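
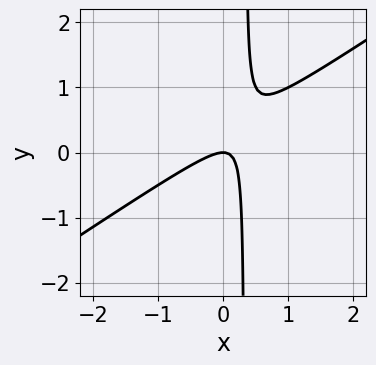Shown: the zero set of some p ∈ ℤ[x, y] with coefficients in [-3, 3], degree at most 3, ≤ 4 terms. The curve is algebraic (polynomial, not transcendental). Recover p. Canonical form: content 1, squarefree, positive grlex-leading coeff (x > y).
1. Degree: the shape is more complex than any degree-1 curve, so deg p = 2.
2. Against the integer gridlines: it meets the y-axis at y = 0 (among the integer gridlines); one x-axis crossing is at x = 0.
3. The integer polynomial consistent with all of this is the stated p.

2*x^2 - 3*x*y + y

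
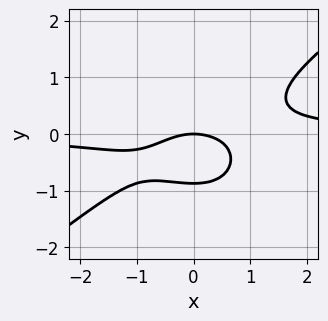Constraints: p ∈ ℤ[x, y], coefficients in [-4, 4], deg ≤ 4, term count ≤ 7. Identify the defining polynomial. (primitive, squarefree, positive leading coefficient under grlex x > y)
2*x^3*y - x^2*y^2 - 3*y^4 - x^2 - 2*y

(a) The degree is 4 — a generic line meets the curve in up to 4 points.
(b) Reading off the gridlines: it meets the x-axis at x = 0 (among the integer gridlines); it crosses the y-axis at the gridline y = 0.
(c) Solving for integer coefficients yields p as stated.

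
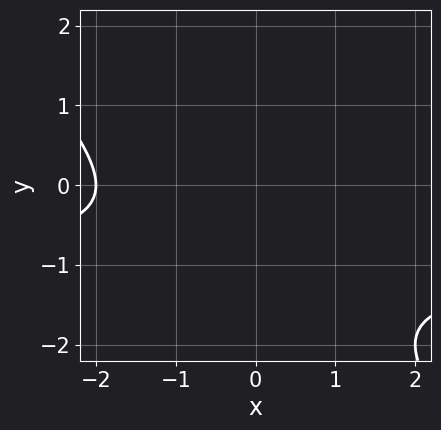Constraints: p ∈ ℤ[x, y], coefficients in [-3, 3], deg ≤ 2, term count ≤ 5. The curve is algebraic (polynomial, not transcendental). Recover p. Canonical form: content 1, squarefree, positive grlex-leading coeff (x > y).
First, degree: no degree-1 curve has this shape, so deg p = 2.
Next, checking where it meets the axes: one x-axis crossing is at x = -2; the curve avoids every integer y-axis point in the box.
Finally, matching integer coefficients to the picture gives p.

x*y + y^2 + x + 2*y + 2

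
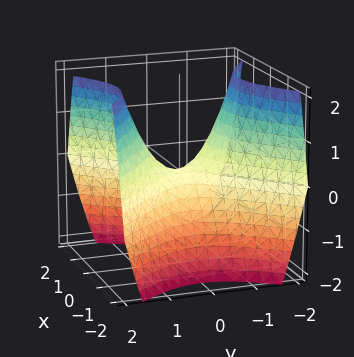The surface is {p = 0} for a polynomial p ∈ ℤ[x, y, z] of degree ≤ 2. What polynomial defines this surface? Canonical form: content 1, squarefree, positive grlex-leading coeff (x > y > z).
The degree is 2 — a saddle surface; a quadric.
Symmetries: mirror symmetry x ↦ −x ⇒ only even powers of x; mirror symmetry y ↦ −y ⇒ only even powers of y.
From the visible intercepts: it meets the x-axis at x = 0 (among the integer gridlines); it meets the z-axis at z = 0 (among the integer gridlines); it meets the y-axis at y = 0 (among the integer gridlines).
Putting this together gives p.

x^2 - y^2 + z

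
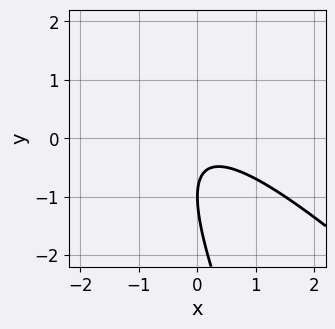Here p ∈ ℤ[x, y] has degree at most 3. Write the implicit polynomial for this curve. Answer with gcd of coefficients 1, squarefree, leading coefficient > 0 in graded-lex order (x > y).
Degree: no degree-1 curve has this shape, so deg p = 2.
From the axis intercepts and sections: it meets the y-axis at y = -1 (among the integer gridlines); no x-intercept at any integer in the box.
Together with the visible shape, these determine p as stated.

2*x^2 + 3*x*y + y^2 + 2*y + 1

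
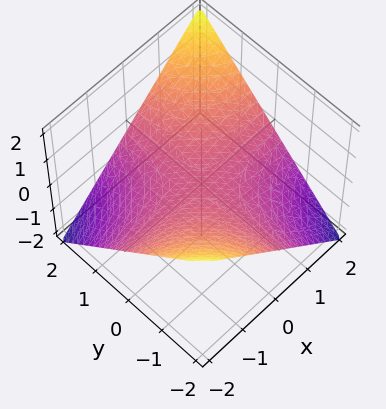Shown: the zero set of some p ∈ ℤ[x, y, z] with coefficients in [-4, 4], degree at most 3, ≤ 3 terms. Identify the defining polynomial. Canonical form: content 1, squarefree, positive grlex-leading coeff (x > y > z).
x*y - 2*z

1. The degree is 2 — a hyperbolic paraboloid; a quadric.
2. Against the integer gridlines: every point of the y-axis in the box is on the surface; every point of the x-axis in the box is on the surface.
3. Together with the visible shape, these determine p as stated.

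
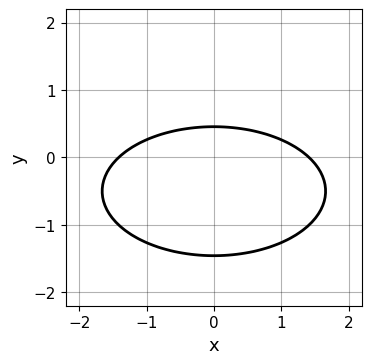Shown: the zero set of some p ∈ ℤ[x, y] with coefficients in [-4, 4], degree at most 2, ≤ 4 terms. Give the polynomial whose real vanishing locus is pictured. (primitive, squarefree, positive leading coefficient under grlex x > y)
1. Degree: the shape is more complex than any degree-1 curve, so deg p = 2.
2. Symmetries: the x ↦ −x reflection is a symmetry, so x appears only in even powers.
3. Putting this together gives p.

x^2 + 3*y^2 + 3*y - 2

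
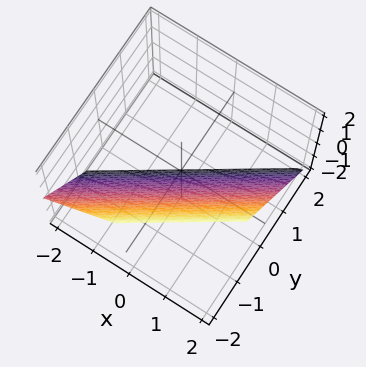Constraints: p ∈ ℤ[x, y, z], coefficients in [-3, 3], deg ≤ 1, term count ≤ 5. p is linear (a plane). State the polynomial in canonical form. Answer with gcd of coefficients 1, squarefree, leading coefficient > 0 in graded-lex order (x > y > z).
2*x - 3*y - 2*z - 2

(a) The degree is 1 — the surface is flat (a plane).
(b) Reading off the gridlines: it meets the z-axis at z = -1 (among the integer gridlines); it meets the x-axis at x = 1 (among the integer gridlines).
(c) Assembling these constraints gives the stated polynomial.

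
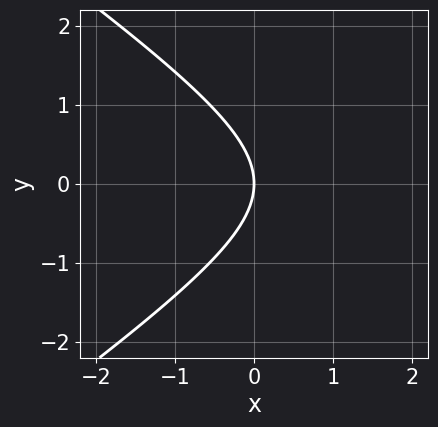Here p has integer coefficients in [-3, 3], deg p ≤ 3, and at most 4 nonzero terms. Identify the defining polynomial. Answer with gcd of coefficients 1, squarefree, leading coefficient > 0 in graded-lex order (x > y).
1. Degree: the shape is more complex than any degree-1 curve, so deg p = 2.
2. Symmetries: the y ↦ −y reflection is a symmetry, so y appears only in even powers.
3. Observable constraints: one x-axis crossing is at x = 0; it meets the y-axis at y = 0 (among the integer gridlines).
4. These observations pin down the coefficients.

x^2 - 2*y^2 - 3*x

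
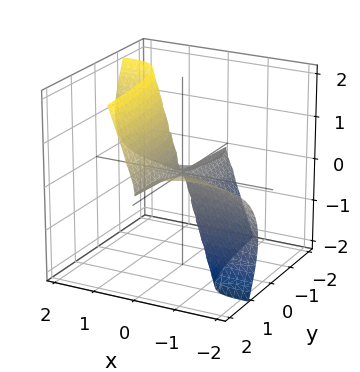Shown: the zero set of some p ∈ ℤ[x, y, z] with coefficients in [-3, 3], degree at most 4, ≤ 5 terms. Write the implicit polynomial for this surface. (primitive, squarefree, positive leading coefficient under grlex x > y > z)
x^3 + 2*x^2*y - 2*x^2*z + 3*x*z^2 - z^3

Degree: the shape is more complex than any degree-2 surface, so deg p = 3.
Observable constraints: one z-axis crossing is at z = 0; it meets the x-axis at x = 0 (among the integer gridlines).
Solving for integer coefficients yields p as stated. Check: (0, 1, 0) on the y-axis lies on the surface, and p(0, 1, 0) = 0. ✓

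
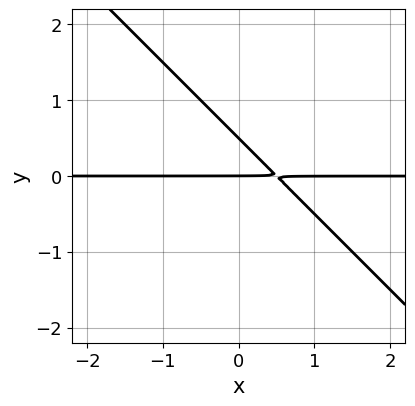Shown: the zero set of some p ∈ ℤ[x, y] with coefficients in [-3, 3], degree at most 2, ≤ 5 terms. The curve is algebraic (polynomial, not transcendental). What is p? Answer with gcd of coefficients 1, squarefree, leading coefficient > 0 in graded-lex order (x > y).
1. deg p = 2. The shape is more complex than any degree-1 curve.
2. Reading off the gridlines: one y-axis crossing is at y = 0; the visible x-axis segment lies entirely on the curve.
3. Putting this together gives p.

2*x*y + 2*y^2 - y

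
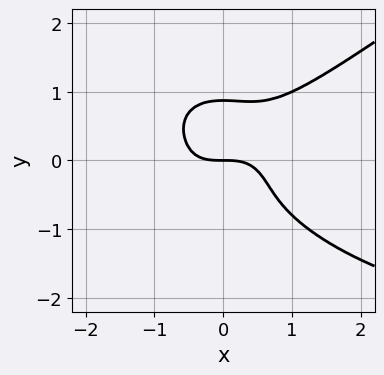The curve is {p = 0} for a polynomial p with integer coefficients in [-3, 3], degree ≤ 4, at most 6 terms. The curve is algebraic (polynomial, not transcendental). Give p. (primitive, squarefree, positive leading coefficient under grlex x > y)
1. Degree: a generic line meets the curve in up to 4 points, so deg p = 4.
2. Reading off the gridlines: it crosses the y-axis at the gridline y = 0; it crosses the x-axis at the gridline x = 0.
3. Assembling these constraints gives the stated polynomial.

x^3*y - 3*y^4 + 2*x^3 - 2*x^2*y + 2*y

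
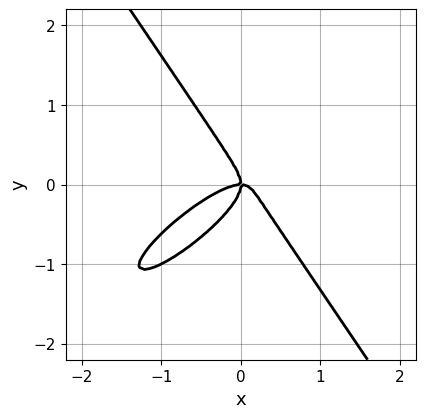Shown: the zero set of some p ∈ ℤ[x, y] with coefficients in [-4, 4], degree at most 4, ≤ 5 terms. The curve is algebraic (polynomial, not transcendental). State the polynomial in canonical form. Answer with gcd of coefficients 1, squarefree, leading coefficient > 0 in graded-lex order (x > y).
2*x^3 - 3*x^2*y + 2*y^3 + x*y

1. The degree is 3 — a generic line meets the curve in up to 3 points.
2. Reading off the gridlines: it crosses the x-axis at the gridline x = 0; one y-axis crossing is at y = 0.
3. These observations pin down the coefficients.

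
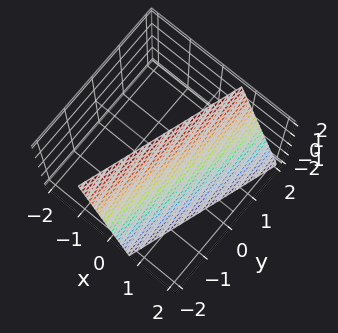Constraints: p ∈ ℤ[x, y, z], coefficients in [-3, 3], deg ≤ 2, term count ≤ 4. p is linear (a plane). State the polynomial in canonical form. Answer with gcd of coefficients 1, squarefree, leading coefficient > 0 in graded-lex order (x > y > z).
3*x - y + z - 2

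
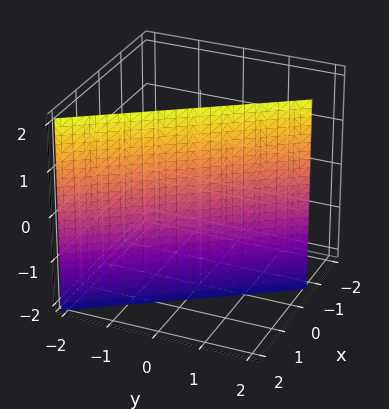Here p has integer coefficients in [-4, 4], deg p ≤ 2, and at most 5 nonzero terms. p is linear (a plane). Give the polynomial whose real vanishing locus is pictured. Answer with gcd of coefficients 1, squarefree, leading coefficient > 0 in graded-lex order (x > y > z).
3*x + 2*y - 2

Degree: every cross-section is a straight line — this is a plane, so deg p = 1.
Observable constraints: it crosses the y-axis at the gridline y = 1; the surface avoids every integer z-axis point in the box.
Putting this together gives p.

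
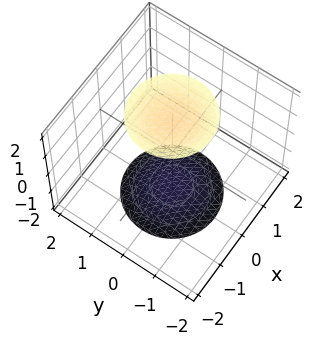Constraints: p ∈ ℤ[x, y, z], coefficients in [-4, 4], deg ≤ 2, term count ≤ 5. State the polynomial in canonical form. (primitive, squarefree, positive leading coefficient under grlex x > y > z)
(a) The picture has 2 separate pieces. Treating them together as one polynomial.
(b) The degree is 2 — no degree-1 surface has this shape.
(c) Symmetries: rotational symmetry about the z-axis ⇒ p depends on x, y only through x² + y².
(d) From the axis intercepts and sections: no x-intercept at any integer in the box; a circular section at z = -2 has radius exactly 1; no y-intercept at any integer in the box.
(e) Assembling these constraints gives the stated polynomial.

x^2 + y^2 - z^2 + 3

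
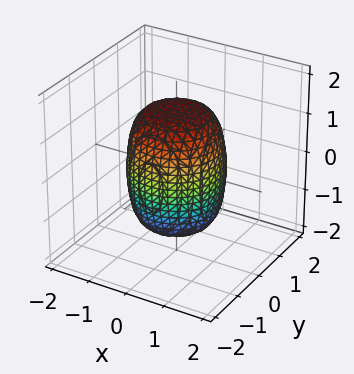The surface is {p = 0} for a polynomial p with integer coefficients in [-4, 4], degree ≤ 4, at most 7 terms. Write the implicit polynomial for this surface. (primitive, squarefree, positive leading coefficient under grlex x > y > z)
2*x^4 + 4*x^2*y^2 + 2*y^4 - x^2 - y^2 + z^2 - 2

First, degree: a generic line meets the surface in up to 4 points, so deg p = 4.
Then, symmetries: the z-axis is an axis of rotation, so x and y enter only as x² + y².
Next, against the integer gridlines: a circular section at z = 0 has radius between 1 and 2.
Finally, assembling these constraints gives the stated polynomial.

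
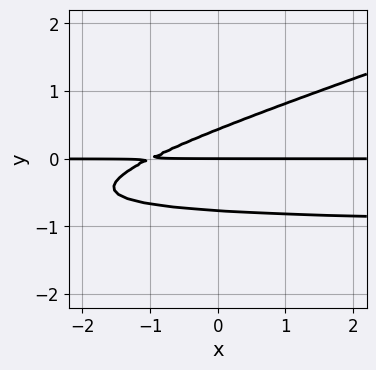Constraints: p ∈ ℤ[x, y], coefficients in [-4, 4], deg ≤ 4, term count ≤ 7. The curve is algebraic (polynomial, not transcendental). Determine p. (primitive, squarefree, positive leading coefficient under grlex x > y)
x*y^2 - 3*y^3 + x*y - y^2 + y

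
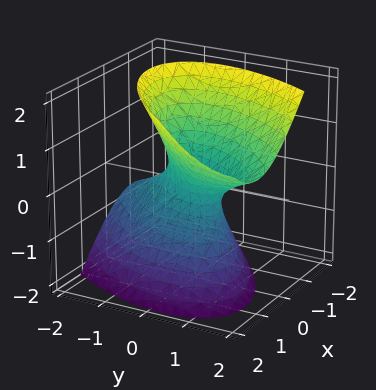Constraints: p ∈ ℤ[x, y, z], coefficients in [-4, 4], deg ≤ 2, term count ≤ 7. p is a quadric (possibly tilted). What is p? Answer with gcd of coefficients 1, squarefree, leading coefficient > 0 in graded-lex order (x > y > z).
3*x^2 - 3*x*y + 2*y^2 - 2*y*z - 2*z^2 - 1

1. deg p = 2.
2. Observable constraints: no z-intercept at any integer in the box.
3. These observations pin down the coefficients.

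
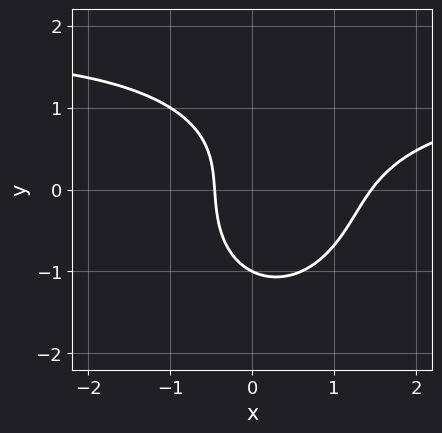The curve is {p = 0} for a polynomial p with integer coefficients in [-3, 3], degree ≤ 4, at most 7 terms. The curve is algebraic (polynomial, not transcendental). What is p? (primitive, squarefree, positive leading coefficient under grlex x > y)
2*x^2*y + 2*y^3 - 3*x^2 + 3*x + 2

1. The degree is 3 — no degree-2 curve has this shape.
2. Reading off the gridlines: it crosses the y-axis at the gridline y = -1.
3. Solving for integer coefficients yields p as stated.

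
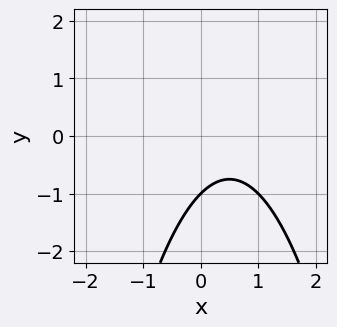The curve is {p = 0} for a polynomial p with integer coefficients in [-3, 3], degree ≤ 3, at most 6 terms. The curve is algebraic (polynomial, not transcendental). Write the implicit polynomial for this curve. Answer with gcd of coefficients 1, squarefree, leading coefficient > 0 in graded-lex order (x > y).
(a) Degree: the shape is more complex than any degree-1 curve, so deg p = 2.
(b) Observable constraints: the curve avoids every integer x-axis point in the box; it meets the y-axis at y = -1 (among the integer gridlines).
(c) Matching integer coefficients to the picture gives p.

x^2 - x + y + 1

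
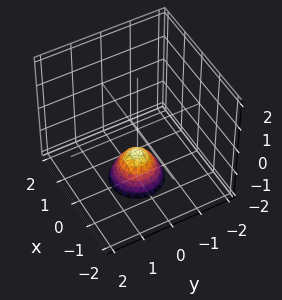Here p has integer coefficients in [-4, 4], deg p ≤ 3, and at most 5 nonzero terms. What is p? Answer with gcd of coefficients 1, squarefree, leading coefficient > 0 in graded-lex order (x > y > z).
3*x^2 + 3*y^2 + 2*z + 2

(a) Degree: the shape is more complex than any degree-1 surface, so deg p = 2.
(b) Symmetries: rotational symmetry about the z-axis ⇒ p depends on x, y only through x² + y².
(c) Observable constraints: it meets the z-axis at z = -1 (among the integer gridlines); it misses every integer gridline on the x-axis; a circular section at z = -2 has radius between 0 and 1; the surface avoids every integer y-axis point in the box.
(d) Fitting integer coefficients to these (and the overall shape) gives p.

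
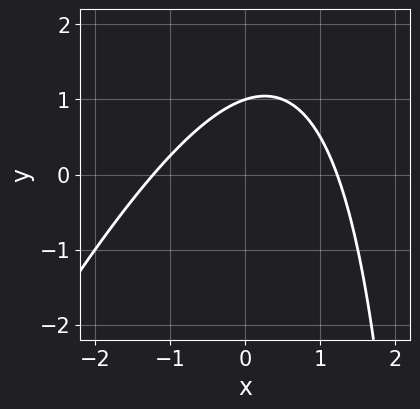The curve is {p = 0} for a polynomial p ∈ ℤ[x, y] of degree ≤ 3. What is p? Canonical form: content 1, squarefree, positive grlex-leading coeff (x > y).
deg p = 2. A generic line meets the curve in up to 2 points.
From the axis intercepts and sections: it meets the y-axis at y = 1 (among the integer gridlines).
Assembling these constraints gives the stated polynomial.

2*x^2 - x*y + 3*y - 3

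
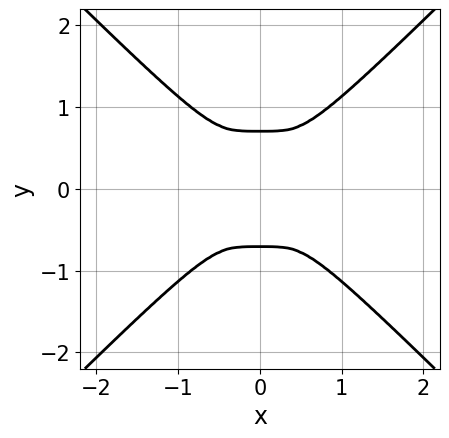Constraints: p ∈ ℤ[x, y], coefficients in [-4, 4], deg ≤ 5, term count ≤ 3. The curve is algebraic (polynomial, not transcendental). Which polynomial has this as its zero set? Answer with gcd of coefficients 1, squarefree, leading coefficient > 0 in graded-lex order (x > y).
Degree: a generic line meets the curve in up to 4 points, so deg p = 4.
Symmetries: it's symmetric under y → −y, forcing even powers of y; it's symmetric under x → −x, forcing even powers of x.
Together with the visible shape, these determine p as stated.

2*x^4 - 2*y^4 + y^2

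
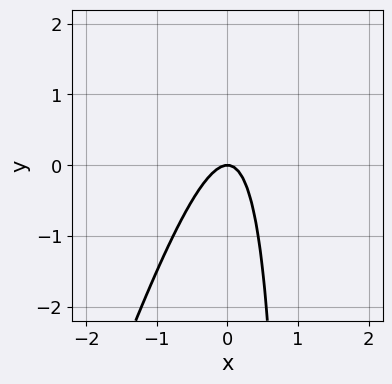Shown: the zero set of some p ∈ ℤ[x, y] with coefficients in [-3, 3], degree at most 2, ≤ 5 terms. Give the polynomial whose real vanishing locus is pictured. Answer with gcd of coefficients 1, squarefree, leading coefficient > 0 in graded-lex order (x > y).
(a) The degree is 2 — the shape is more complex than any degree-1 curve.
(b) Against the integer gridlines: it crosses the y-axis at the gridline y = 0; it crosses the x-axis at the gridline x = 0.
(c) Putting this together gives p.

3*x^2 - x*y + y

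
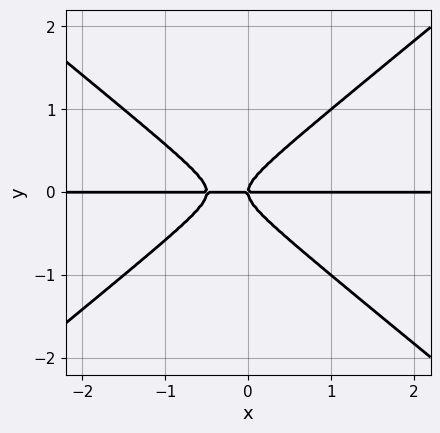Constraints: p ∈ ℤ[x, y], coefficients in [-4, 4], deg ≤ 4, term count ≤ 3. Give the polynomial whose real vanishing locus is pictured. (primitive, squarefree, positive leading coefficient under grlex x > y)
2*x^2*y - 3*y^3 + x*y

(a) Degree: a generic line meets the curve in up to 3 points, so deg p = 3.
(b) Checking where it meets the axes: every point of the x-axis in the box is on the curve; it crosses the y-axis at the gridline y = 0.
(c) Fitting integer coefficients to these (and the overall shape) gives p.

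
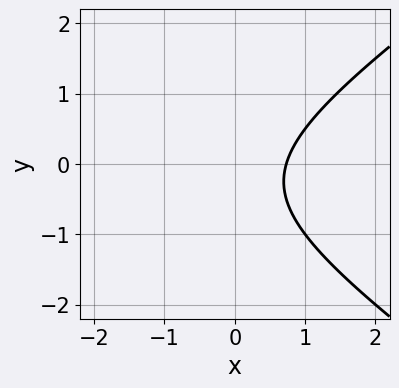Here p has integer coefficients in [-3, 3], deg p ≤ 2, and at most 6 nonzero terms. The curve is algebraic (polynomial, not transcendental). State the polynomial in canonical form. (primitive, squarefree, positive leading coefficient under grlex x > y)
(a) Degree: a generic line meets the curve in up to 2 points, so deg p = 2.
(b) Observable constraints: no y-intercept at any integer in the box.
(c) Assembling these constraints gives the stated polynomial.

x^2 - 2*y^2 + 2*x - y - 2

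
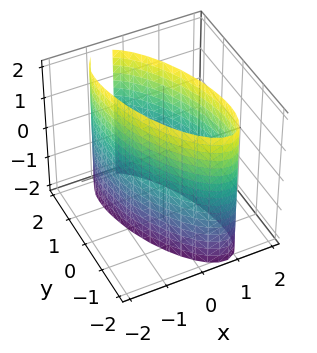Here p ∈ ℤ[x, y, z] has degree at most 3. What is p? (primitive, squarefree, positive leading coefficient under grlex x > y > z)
(a) The degree is 2 — the shape is more complex than any degree-1 surface.
(b) From the visible intercepts: among the integer gridlines, it crosses the x-axis at x ∈ {-1, 1}; no z-intercept at any integer in the box.
(c) Matching integer coefficients to the picture gives p.

3*x^2 + 2*x*y + y^2 - 3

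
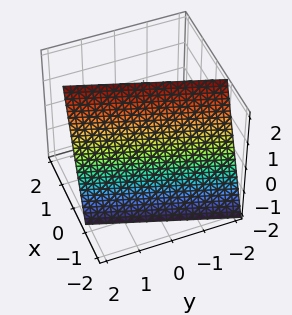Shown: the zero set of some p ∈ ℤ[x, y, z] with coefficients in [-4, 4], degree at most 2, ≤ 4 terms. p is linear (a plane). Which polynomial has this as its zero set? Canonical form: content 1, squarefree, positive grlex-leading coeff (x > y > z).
3*x - y - z + 2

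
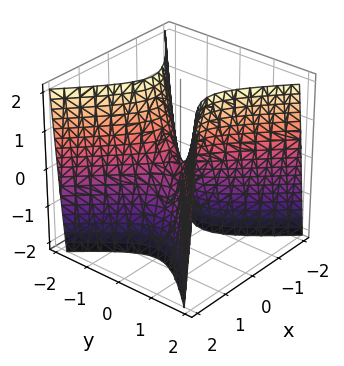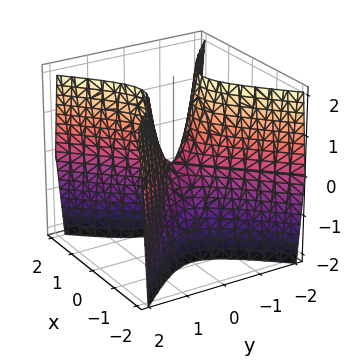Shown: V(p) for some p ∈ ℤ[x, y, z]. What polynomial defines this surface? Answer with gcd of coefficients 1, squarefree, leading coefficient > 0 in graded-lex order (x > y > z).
3*x^2 - 3*y^2 + z

The degree is 2 — a saddle surface; a quadric.
Symmetries: the x ↦ −x reflection is a symmetry, so x appears only in even powers; it's symmetric under y → −y, forcing even powers of y.
Against the integer gridlines: it crosses the z-axis at the gridline z = 0; one x-axis crossing is at x = 0.
Together with the visible shape, these determine p as stated.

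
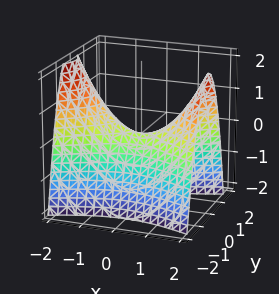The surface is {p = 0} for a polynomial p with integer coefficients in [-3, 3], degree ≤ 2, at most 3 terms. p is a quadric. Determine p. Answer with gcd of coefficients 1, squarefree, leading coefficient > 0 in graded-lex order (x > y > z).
x^2 - 3*y^2 - 2*z

First, degree: a saddle surface; a quadric, so deg p = 2.
Next, symmetries: it's symmetric under y → −y, forcing even powers of y; mirror symmetry x ↦ −x ⇒ only even powers of x.
Then, reading off the gridlines: it meets the x-axis at x = 0 (among the integer gridlines); it crosses the z-axis at the gridline z = 0; one y-axis crossing is at y = 0.
Finally, these observations pin down the coefficients.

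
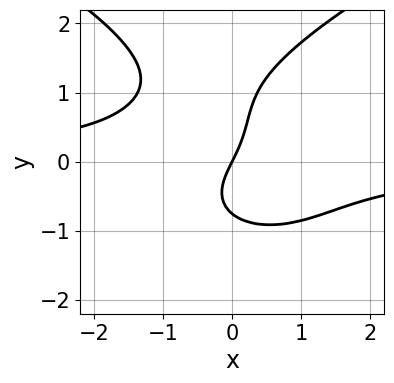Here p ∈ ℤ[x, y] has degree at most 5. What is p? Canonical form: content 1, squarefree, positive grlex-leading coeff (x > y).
(a) deg p = 4. The shape is more complex than any degree-3 curve.
(b) Reading off the gridlines: it crosses the y-axis at the gridline y = 0; it crosses the x-axis at the gridline x = 0.
(c) The integer polynomial consistent with all of this is the stated p.

y^4 - 2*x^2*y - y^3 - 2*x + y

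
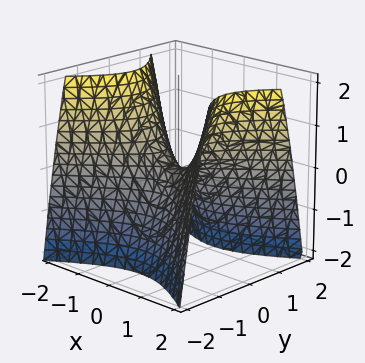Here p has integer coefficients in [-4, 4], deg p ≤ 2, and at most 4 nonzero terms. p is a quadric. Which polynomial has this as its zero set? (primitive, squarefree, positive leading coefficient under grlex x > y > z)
(a) Degree: a hyperbolic paraboloid; a quadric, so deg p = 2.
(b) Symmetries: the x ↦ −x reflection is a symmetry, so x appears only in even powers; mirror symmetry y ↦ −y ⇒ only even powers of y.
(c) Observable constraints: it crosses the z-axis at the gridline z = 0; one x-axis crossing is at x = 0; it crosses the y-axis at the gridline y = 0.
(d) Solving for integer coefficients yields p as stated.

2*x^2 - 3*y^2 - 2*z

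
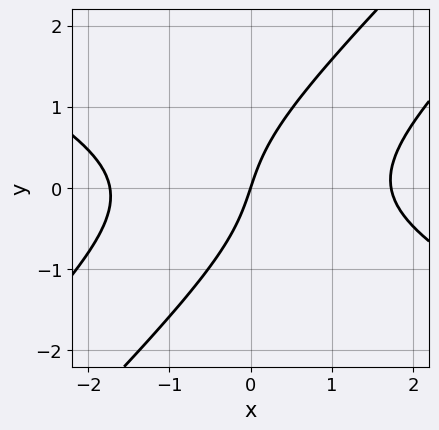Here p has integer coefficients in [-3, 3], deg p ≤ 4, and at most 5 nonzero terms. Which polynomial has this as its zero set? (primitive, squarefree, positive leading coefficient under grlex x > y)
x^3 - 3*x*y^2 + 2*y^3 - 3*x + y

First, degree: the shape is more complex than any degree-2 curve, so deg p = 3.
Then, from the axis intercepts and sections: one x-axis crossing is at x = 0; it crosses the y-axis at the gridline y = 0.
Finally, matching integer coefficients to the picture gives p.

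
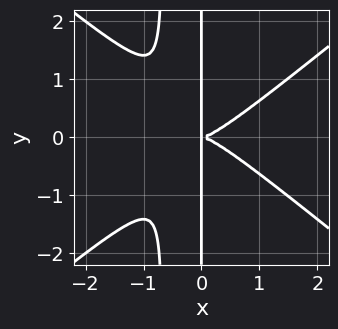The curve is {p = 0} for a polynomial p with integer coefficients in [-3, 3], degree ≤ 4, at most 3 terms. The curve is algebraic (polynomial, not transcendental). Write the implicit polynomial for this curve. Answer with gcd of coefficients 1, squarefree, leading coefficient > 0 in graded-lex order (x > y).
2*x^4 - 3*x^2*y^2 - 2*x*y^2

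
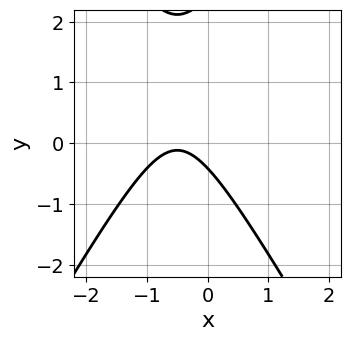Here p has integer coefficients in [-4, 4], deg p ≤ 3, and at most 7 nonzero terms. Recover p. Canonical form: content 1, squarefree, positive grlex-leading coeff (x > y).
First, the degree is 2 — the shape is more complex than any degree-1 curve.
Then, from the visible intercepts: it misses every integer gridline on the x-axis.
Finally, these observations pin down the coefficients.

3*x^2 - y^2 + 3*x + 2*y + 1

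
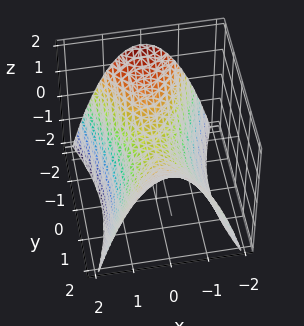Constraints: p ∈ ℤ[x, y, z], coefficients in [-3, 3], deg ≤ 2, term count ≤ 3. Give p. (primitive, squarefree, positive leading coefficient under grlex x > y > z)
3*x^2 - y^2 + 3*z

(a) Degree: a saddle surface; a quadric, so deg p = 2.
(b) Symmetries: mirror symmetry x ↦ −x ⇒ only even powers of x; it's symmetric under y → −y, forcing even powers of y.
(c) Against the integer gridlines: it meets the x-axis at x = 0 (among the integer gridlines); one z-axis crossing is at z = 0; one y-axis crossing is at y = 0.
(d) Matching integer coefficients to the picture gives p.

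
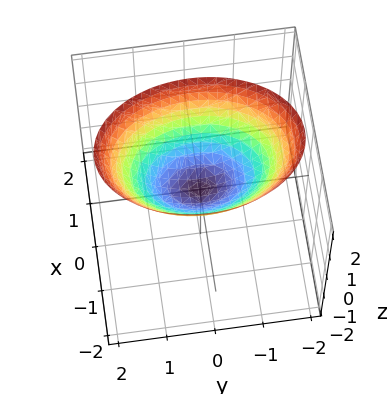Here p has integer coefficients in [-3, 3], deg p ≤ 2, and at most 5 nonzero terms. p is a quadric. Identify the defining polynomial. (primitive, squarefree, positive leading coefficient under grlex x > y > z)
(a) The degree is 2 — a single bowl opening along one axis; a quadric.
(b) Symmetries: mirror symmetry x ↦ −x ⇒ only even powers of x; mirror symmetry y ↦ −y ⇒ only even powers of y.
(c) Reading off the gridlines: it meets the x-axis at x = 0 (among the integer gridlines); one y-axis crossing is at y = 0; it crosses the z-axis at the gridline z = 0.
(d) Matching integer coefficients to the picture gives p.

2*x^2 + y^2 - 2*z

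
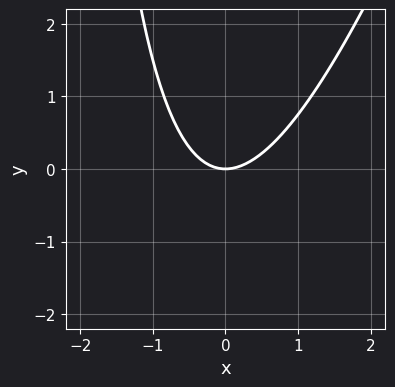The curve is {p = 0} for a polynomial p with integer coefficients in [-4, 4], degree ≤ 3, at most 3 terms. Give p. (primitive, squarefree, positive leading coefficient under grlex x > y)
First, degree: no degree-1 curve has this shape, so deg p = 2.
Next, observable constraints: it meets the x-axis at x = 0 (among the integer gridlines); it crosses the y-axis at the gridline y = 0.
Finally, solving for integer coefficients yields p as stated.

3*x^2 - x*y - 3*y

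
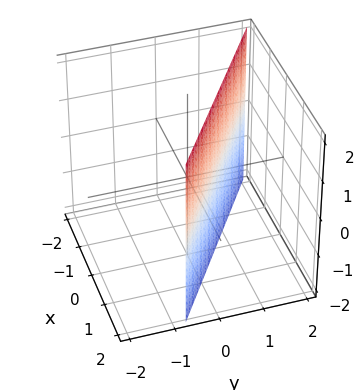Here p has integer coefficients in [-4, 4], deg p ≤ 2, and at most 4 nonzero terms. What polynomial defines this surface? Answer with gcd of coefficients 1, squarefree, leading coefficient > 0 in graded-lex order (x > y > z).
2*x + 3*y - 2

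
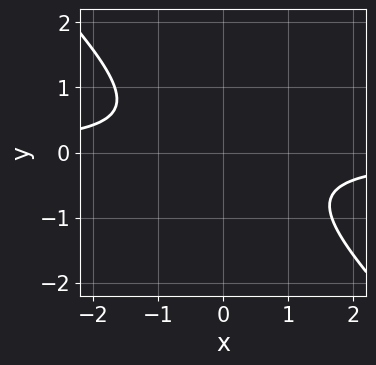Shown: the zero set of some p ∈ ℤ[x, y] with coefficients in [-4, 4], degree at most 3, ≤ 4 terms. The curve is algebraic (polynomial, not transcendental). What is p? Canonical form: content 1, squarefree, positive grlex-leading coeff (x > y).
3*x*y + 3*y^2 + 2

(a) The degree is 2 — a generic line meets the curve in up to 2 points.
(b) Against the integer gridlines: the curve avoids every integer y-axis point in the box; the curve avoids every integer x-axis point in the box.
(c) Matching integer coefficients to the picture gives p.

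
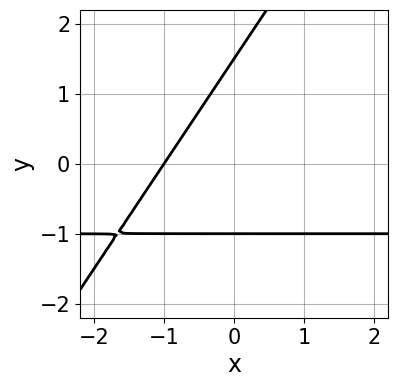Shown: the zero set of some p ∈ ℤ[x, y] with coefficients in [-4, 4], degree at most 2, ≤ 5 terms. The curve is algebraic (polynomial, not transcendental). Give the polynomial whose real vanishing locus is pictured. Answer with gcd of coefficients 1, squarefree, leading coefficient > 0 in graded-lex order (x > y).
First, the degree is 2 — no degree-1 curve has this shape.
Then, observable constraints: one y-axis crossing is at y = -1; it crosses the x-axis at the gridline x = -1.
Finally, fitting integer coefficients to these (and the overall shape) gives p.

3*x*y - 2*y^2 + 3*x + y + 3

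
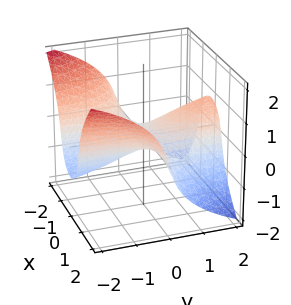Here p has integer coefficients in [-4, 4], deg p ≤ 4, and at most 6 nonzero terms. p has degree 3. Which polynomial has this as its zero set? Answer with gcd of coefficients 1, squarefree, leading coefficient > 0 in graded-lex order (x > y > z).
3*x^2*y + 2*z^3 - 2*y + 3*z

First, the degree is 3 — the shape is more complex than any degree-2 surface.
Then, from the axis intercepts and sections: it meets the z-axis at z = 0 (among the integer gridlines); every point of the x-axis in the box is on the surface; it meets the y-axis at y = 0 (among the integer gridlines).
Finally, the integer polynomial consistent with all of this is the stated p.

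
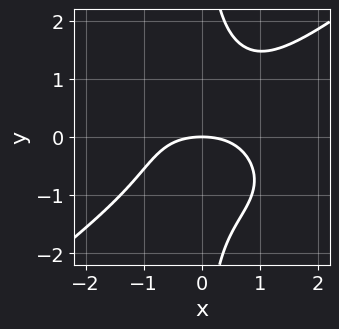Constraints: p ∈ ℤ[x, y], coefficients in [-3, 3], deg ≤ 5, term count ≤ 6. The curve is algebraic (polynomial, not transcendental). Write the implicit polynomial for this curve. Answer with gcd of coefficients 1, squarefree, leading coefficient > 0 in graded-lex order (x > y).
(a) The degree is 4 — a generic line meets the curve in up to 4 points.
(b) Observable constraints: it crosses the x-axis at the gridline x = 0; it crosses the y-axis at the gridline y = 0.
(c) Putting this together gives p.

x^4 - 2*x*y^3 + x^2 + 3*y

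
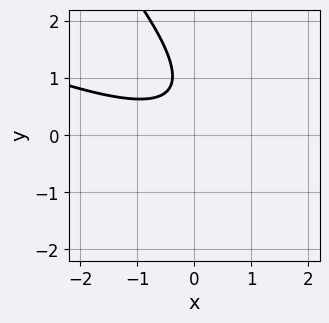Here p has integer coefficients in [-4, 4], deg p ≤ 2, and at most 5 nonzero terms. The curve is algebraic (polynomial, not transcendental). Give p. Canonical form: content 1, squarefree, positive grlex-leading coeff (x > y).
1. Degree: no degree-1 curve has this shape, so deg p = 2.
2. Checking where it meets the axes: it misses every integer gridline on the y-axis; it misses every integer gridline on the x-axis.
3. Together with the visible shape, these determine p as stated.

x^2 + 3*x*y + 2*y^2 - 3*y + 2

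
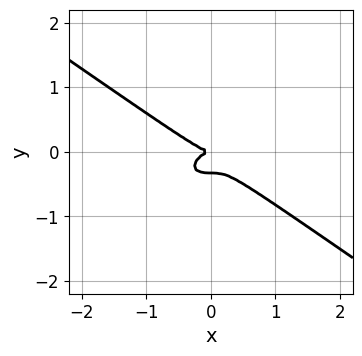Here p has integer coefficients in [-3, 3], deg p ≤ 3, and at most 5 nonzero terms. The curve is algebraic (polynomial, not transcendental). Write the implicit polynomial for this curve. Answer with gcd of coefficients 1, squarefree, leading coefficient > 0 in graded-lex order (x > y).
First, degree: no degree-2 curve has this shape, so deg p = 3.
Next, from the axis intercepts and sections: it crosses the x-axis at the gridline x = 0; one y-axis crossing is at y = 0.
Finally, assembling these constraints gives the stated polynomial.

x^3 + 3*y^3 + y^2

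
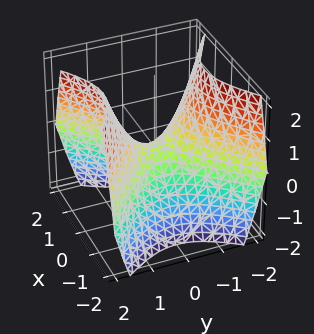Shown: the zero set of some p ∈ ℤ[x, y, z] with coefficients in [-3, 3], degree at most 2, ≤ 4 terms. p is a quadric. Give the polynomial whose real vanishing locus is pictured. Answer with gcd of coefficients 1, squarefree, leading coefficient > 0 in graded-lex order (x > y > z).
deg p = 2. A saddle surface; a quadric.
Symmetries: mirror symmetry y ↦ −y ⇒ only even powers of y; the x ↦ −x reflection is a symmetry, so x appears only in even powers.
Checking where it meets the axes: one x-axis crossing is at x = 0; one z-axis crossing is at z = 0; it crosses the y-axis at the gridline y = 0.
Together with the visible shape, these determine p as stated.

x^2 - y^2 + z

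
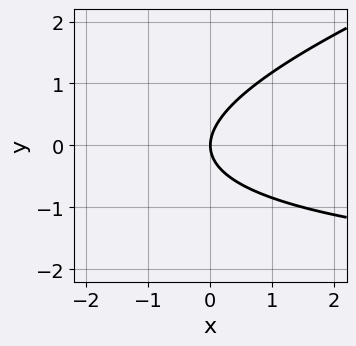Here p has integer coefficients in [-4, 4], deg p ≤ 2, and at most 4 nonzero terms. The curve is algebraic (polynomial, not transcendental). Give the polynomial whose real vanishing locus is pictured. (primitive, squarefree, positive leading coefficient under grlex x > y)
x*y - 3*y^2 + 3*x

First, deg p = 2. The shape is more complex than any degree-1 curve.
Then, reading off the gridlines: it crosses the y-axis at the gridline y = 0; it crosses the x-axis at the gridline x = 0.
Finally, these observations pin down the coefficients.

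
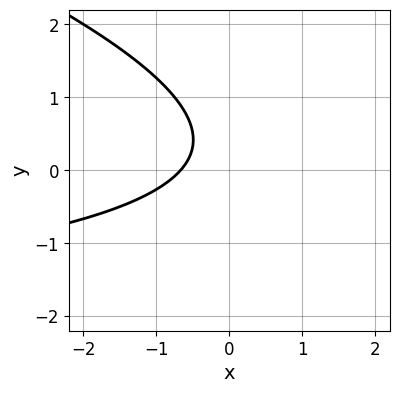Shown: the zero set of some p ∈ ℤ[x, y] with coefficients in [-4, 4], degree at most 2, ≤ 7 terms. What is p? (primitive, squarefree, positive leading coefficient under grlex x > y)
x*y + 3*y^2 + 3*x - 2*y + 2

1. deg p = 2. No degree-1 curve has this shape.
2. Against the integer gridlines: it misses every integer gridline on the y-axis.
3. Assembling these constraints gives the stated polynomial.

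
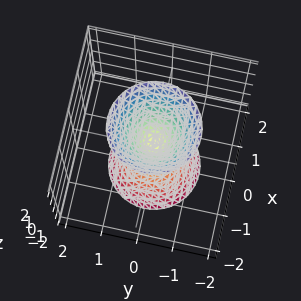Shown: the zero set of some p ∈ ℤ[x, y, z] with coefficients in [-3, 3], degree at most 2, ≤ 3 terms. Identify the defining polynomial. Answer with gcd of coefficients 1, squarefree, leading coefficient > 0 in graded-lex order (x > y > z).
I count 2 distinct pieces.
The degree is 2 — two nappes meeting at a single point; a quadric.
Symmetries: every cross-section ⟂ z is a circle, so x, y appear only via x² + y²; the z ↦ −z reflection is a symmetry, so z appears only in even powers.
From the visible intercepts: it crosses the y-axis at the gridline y = 0; a circular section at z = -2 has radius between 1 and 2; it meets the z-axis at z = 0 (among the integer gridlines).
Together with the visible shape, these determine p as stated.

3*x^2 + 3*y^2 - z^2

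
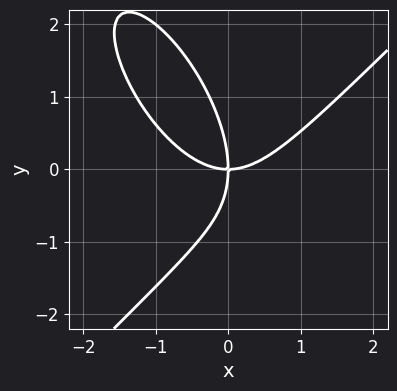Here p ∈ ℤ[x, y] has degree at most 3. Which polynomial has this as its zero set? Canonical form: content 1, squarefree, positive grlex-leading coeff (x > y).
2*x^3 - x*y^2 - y^3 - 3*x*y

First, degree: no degree-2 curve has this shape, so deg p = 3.
Then, observable constraints: it crosses the y-axis at the gridline y = 0; one x-axis crossing is at x = 0.
Finally, the integer polynomial consistent with all of this is the stated p.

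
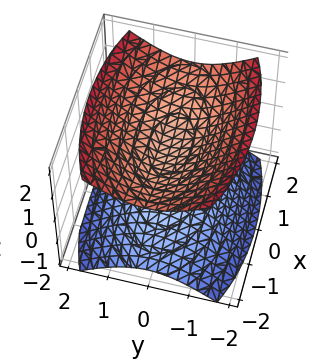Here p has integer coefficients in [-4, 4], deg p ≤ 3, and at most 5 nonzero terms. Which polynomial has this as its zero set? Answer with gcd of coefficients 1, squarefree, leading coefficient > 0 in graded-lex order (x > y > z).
x^2 + 3*y^2 - 3*z^2 + 1

(a) There are 2 components.
(b) The degree is 2 — two sheets facing apart; a quadric.
(c) Symmetries: mirror symmetry z ↦ −z ⇒ only even powers of z; it's symmetric under x → −x, forcing even powers of x; mirror symmetry y ↦ −y ⇒ only even powers of y.
(d) Reading off the gridlines: no x-intercept at any integer in the box; it misses every integer gridline on the y-axis.
(e) Together with the visible shape, these determine p as stated.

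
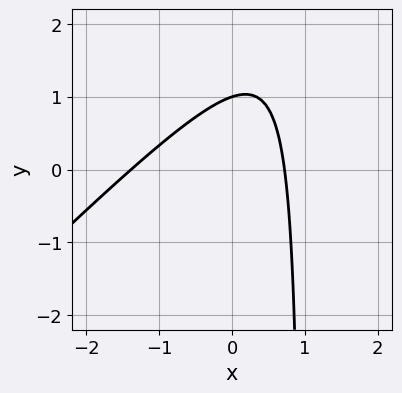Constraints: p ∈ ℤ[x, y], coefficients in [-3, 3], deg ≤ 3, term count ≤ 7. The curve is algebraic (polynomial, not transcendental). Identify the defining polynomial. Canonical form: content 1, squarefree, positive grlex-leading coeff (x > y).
1. Degree: a generic line meets the curve in up to 2 points, so deg p = 2.
2. Reading off the gridlines: it crosses the y-axis at the gridline y = 1.
3. Solving for integer coefficients yields p as stated.

3*x^2 - 3*x*y + 2*x + 3*y - 3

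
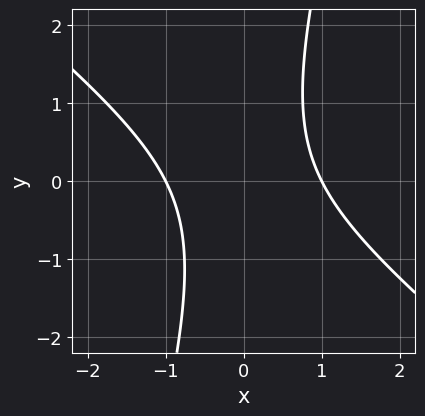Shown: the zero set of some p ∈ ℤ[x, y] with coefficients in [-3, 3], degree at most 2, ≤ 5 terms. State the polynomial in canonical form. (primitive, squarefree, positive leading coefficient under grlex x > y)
3*x^2 + 3*x*y - y^2 - 3

1. deg p = 2. A generic line meets the curve in up to 2 points.
2. From the visible intercepts: no y-intercept at any integer in the box; among the integer gridlines, it crosses the x-axis at x ∈ {-1, 1}.
3. Together with the visible shape, these determine p as stated.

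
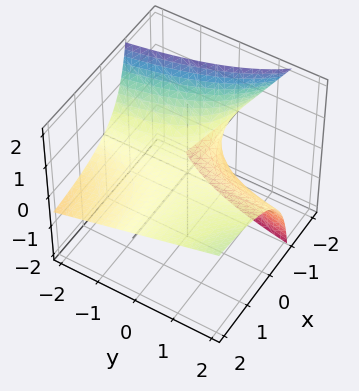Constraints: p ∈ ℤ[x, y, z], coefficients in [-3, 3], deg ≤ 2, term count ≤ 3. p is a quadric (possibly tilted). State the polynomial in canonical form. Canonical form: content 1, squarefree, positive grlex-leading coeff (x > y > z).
x*y - 2*x*z - 3*z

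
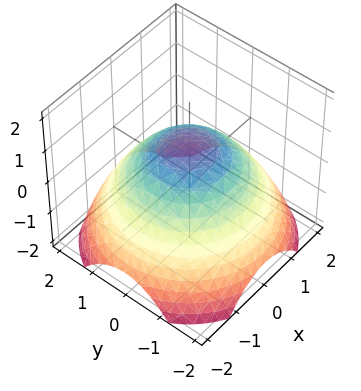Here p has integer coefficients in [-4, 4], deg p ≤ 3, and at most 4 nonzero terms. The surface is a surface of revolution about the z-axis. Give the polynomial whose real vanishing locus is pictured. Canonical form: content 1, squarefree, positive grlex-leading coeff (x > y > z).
First, deg p = 2.
Next, symmetries: every cross-section ⟂ z is a circle, so x, y appear only via x² + y².
Next, reading off the gridlines: a circular section at z = 0 has radius between 1 and 2; it crosses the z-axis at the gridline z = 1.
Finally, these observations pin down the coefficients.

x^2 + y^2 + 2*z - 2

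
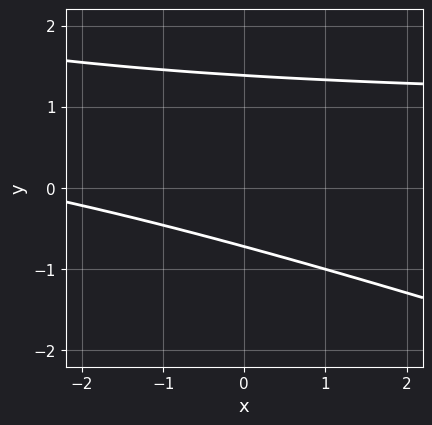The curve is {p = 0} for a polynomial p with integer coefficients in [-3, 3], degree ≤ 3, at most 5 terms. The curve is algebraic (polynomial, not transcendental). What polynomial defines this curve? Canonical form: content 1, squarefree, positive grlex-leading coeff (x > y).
x*y + 3*y^2 - x - 2*y - 3

Degree: a generic line meets the curve in up to 2 points, so deg p = 2.
Checking where it meets the axes: the curve avoids every integer x-axis point in the box.
Fitting integer coefficients to these (and the overall shape) gives p.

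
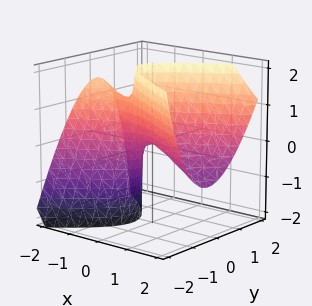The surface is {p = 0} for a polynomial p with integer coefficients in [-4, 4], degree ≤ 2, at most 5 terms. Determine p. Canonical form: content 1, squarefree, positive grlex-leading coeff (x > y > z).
First, degree: no degree-1 surface has this shape, so deg p = 2.
Next, observable constraints: it crosses the z-axis at the gridline z = 0; it meets the x-axis at x = 0 (among the integer gridlines); it meets the y-axis at y = 0 (among the integer gridlines).
Finally, solving for integer coefficients yields p as stated.

x^2 + 2*x*z - 3*y^2 + y*z + z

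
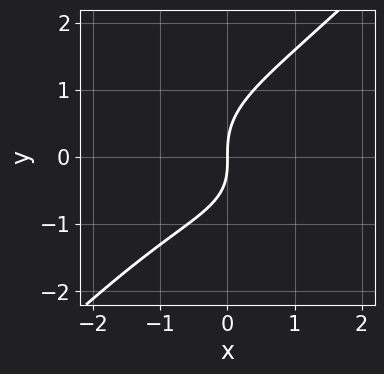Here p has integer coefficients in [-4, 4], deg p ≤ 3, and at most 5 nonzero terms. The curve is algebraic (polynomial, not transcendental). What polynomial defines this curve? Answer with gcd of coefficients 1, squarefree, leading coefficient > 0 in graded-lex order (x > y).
deg p = 3.
Checking where it meets the axes: one x-axis crossing is at x = 0; it crosses the y-axis at the gridline y = 0.
Putting this together gives p.

x^3 + x*y^2 - 2*y^3 + x*y + 3*x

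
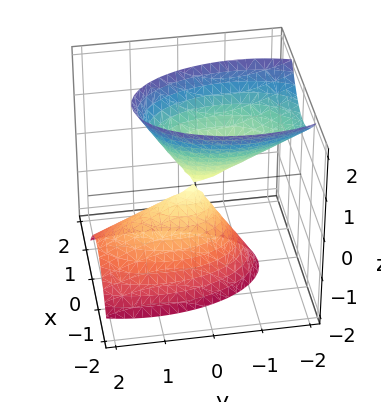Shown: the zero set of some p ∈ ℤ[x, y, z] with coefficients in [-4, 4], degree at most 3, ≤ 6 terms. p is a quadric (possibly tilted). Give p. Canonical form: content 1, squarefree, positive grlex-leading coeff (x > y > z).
3*x^2 + y^2 + y*z - z^2

1. I count 2 distinct pieces.
2. deg p = 2.
3. Observable constraints: it meets the z-axis at z = 0 (among the integer gridlines); it meets the x-axis at x = 0 (among the integer gridlines); one y-axis crossing is at y = 0.
4. Fitting integer coefficients to these (and the overall shape) gives p.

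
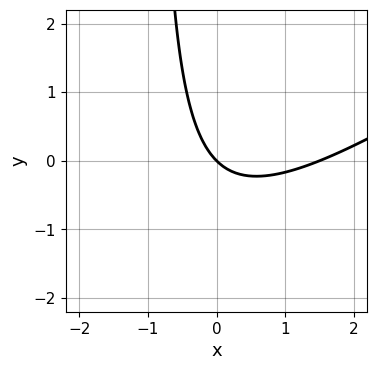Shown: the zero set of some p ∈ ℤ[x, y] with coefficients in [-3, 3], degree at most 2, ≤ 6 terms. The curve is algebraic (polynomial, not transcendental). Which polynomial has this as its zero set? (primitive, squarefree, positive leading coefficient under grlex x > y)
(a) The degree is 2 — the shape is more complex than any degree-1 curve.
(b) From the visible intercepts: one y-axis crossing is at y = 0; one x-axis crossing is at x = 0.
(c) Assembling these constraints gives the stated polynomial.

2*x^2 - 3*x*y - 3*x - 3*y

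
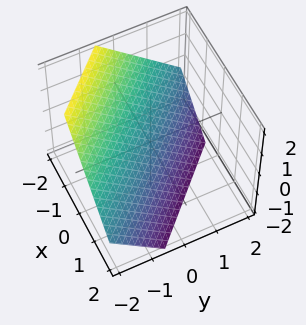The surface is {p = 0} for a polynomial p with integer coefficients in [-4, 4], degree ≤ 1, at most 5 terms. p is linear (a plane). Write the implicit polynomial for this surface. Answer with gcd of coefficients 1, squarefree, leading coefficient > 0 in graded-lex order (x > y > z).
3*x + 3*y + 3*z + 2

Degree: the surface is flat (a plane), so deg p = 1.
Matching integer coefficients to the picture gives p.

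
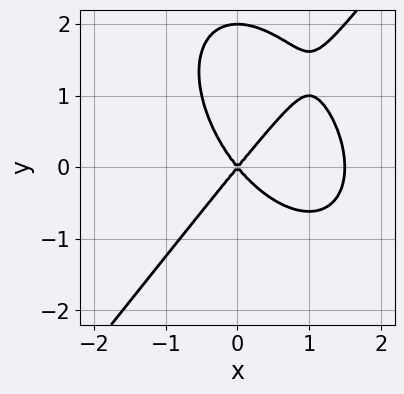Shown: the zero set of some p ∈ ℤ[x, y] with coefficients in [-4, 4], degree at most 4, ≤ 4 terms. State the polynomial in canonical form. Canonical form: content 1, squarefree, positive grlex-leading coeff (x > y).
1. Degree: no degree-2 curve has this shape, so deg p = 3.
2. From the axis intercepts and sections: it crosses the x-axis at the gridline x = 0; among the integer gridlines, it crosses the y-axis at y ∈ {0, 2}.
3. Matching integer coefficients to the picture gives p.

2*x^3 - y^3 - 3*x^2 + 2*y^2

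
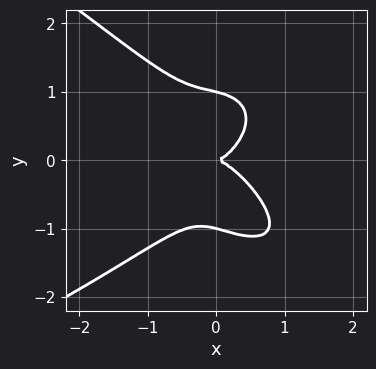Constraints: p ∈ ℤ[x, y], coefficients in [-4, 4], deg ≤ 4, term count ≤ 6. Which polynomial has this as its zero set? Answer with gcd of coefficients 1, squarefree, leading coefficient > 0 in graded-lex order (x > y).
x*y^3 + 2*y^4 + 3*x^3 + x^2*y - 2*y^2

(a) The degree is 4 — a generic line meets the curve in up to 4 points.
(b) From the visible intercepts: one x-axis crossing is at x = 0; the y-axis gridline crossings are at y ∈ {-1, 0, 1}.
(c) Matching integer coefficients to the picture gives p.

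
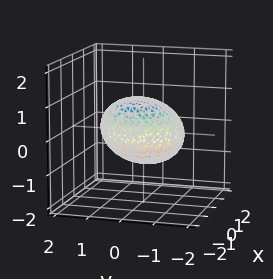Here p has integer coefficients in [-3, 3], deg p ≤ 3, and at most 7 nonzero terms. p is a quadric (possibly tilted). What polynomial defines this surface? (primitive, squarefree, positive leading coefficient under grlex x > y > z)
2*x^2 + 2*x*z + 2*y^2 + 3*z^2 - 3

First, deg p = 2. No degree-1 surface has this shape.
Next, from the axis intercepts and sections: among the integer gridlines, it crosses the z-axis at z ∈ {-1, 1}.
Finally, the integer polynomial consistent with all of this is the stated p.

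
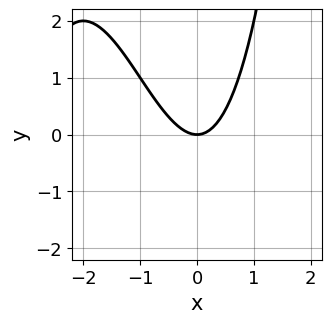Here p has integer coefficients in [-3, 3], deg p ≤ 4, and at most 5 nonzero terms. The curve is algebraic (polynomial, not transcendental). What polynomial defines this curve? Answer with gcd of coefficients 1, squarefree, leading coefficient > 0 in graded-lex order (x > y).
x^3 + 3*x^2 - 2*y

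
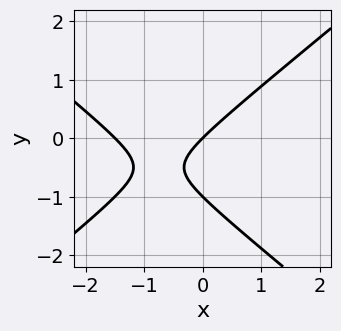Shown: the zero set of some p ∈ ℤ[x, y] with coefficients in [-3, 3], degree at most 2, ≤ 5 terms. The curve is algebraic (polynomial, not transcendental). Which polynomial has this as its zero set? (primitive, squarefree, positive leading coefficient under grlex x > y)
2*x^2 - 3*y^2 + 3*x - 3*y

(a) The degree is 2 — no degree-1 curve has this shape.
(b) Against the integer gridlines: among the integer gridlines, it crosses the y-axis at y ∈ {-1, 0}; one x-axis crossing is at x = 0.
(c) Solving for integer coefficients yields p as stated.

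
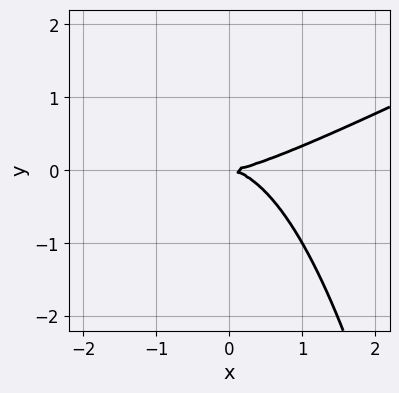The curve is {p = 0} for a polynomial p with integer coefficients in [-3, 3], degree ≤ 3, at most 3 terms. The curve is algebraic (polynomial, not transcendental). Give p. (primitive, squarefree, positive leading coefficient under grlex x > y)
x^3 - 2*x^2*y - 3*y^2

First, the degree is 3 — the shape is more complex than any degree-2 curve.
Next, checking where it meets the axes: it crosses the y-axis at the gridline y = 0; it crosses the x-axis at the gridline x = 0.
Finally, matching integer coefficients to the picture gives p.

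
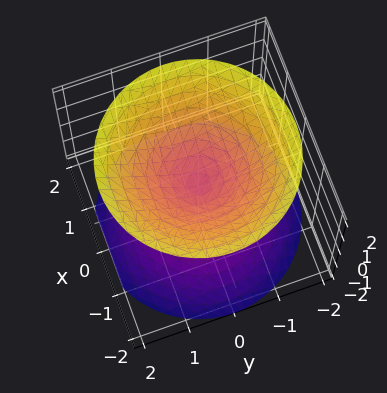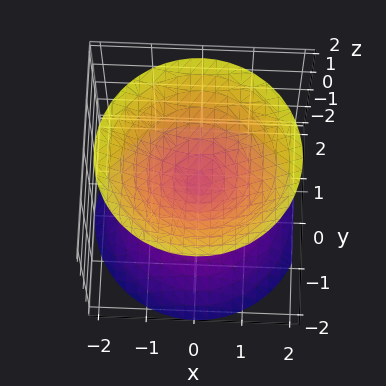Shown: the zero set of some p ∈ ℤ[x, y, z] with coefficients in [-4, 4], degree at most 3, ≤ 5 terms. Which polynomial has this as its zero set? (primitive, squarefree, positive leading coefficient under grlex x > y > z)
There are 2 components. They look like related sheets of one shape, so recover p as a whole.
Degree: a double cone through the origin; a quadric, so deg p = 2.
Symmetries: the z ↦ −z reflection is a symmetry, so z appears only in even powers; rotational symmetry about the z-axis ⇒ p depends on x, y only through x² + y².
From the axis intercepts and sections: one y-axis crossing is at y = 0; it meets the z-axis at z = 0 (among the integer gridlines); a circular section at z = -1 has radius exactly 1.
These observations pin down the coefficients.

x^2 + y^2 - z^2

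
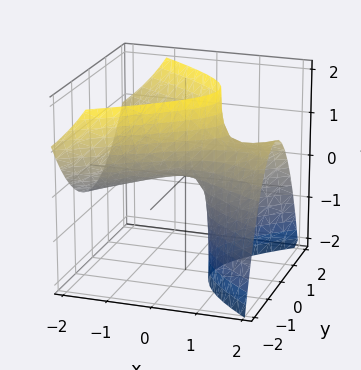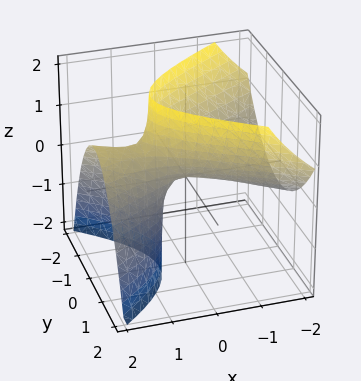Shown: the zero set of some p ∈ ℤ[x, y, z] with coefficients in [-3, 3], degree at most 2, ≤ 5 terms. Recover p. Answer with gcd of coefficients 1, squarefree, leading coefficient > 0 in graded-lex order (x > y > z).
x^2 - 3*x*z - 3*y^2 + 2*z

(a) Degree: no degree-1 surface has this shape, so deg p = 2.
(b) Checking where it meets the axes: it meets the z-axis at z = 0 (among the integer gridlines); it crosses the x-axis at the gridline x = 0; it crosses the y-axis at the gridline y = 0.
(c) Fitting integer coefficients to these (and the overall shape) gives p.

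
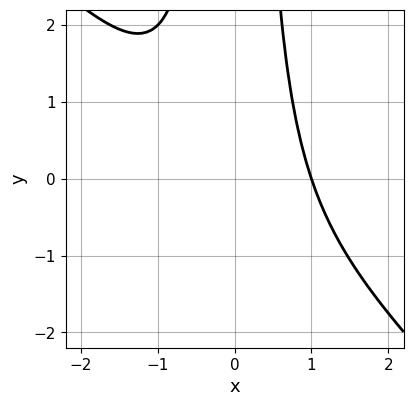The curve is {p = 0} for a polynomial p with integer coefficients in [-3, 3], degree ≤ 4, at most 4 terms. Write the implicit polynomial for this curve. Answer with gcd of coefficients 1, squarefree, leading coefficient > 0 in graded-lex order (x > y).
x^3 + x^2*y - 1

deg p = 3. The shape is more complex than any degree-2 curve.
Against the integer gridlines: it crosses the x-axis at the gridline x = 1; no y-intercept at any integer in the box.
The integer polynomial consistent with all of this is the stated p.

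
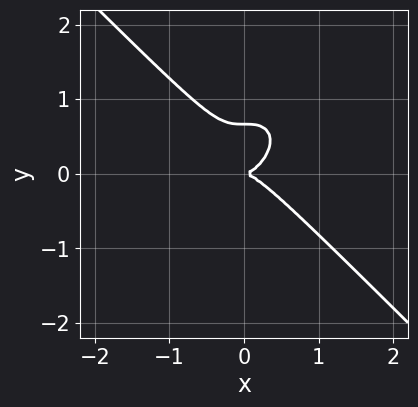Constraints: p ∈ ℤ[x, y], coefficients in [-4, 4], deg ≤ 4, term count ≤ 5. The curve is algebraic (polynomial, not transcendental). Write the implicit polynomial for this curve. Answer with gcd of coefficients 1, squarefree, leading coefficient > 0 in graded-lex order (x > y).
(a) deg p = 3.
(b) Checking where it meets the axes: it meets the y-axis at y = 0 (among the integer gridlines); it crosses the x-axis at the gridline x = 0.
(c) Assembling these constraints gives the stated polynomial.

3*x^3 + 3*y^3 - 2*y^2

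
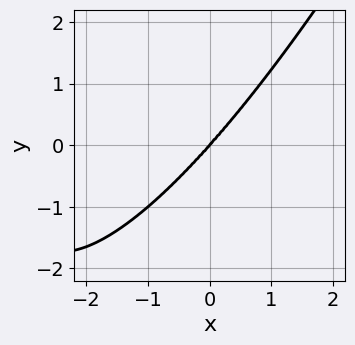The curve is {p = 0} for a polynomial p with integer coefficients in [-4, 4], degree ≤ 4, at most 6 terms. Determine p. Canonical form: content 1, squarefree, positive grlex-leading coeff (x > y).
x^4 + 3*x^3 + x*y^2 - 3*y^3

deg p = 4. A generic line meets the curve in up to 4 points.
From the axis intercepts and sections: one x-axis crossing is at x = 0; it crosses the y-axis at the gridline y = 0.
The integer polynomial consistent with all of this is the stated p.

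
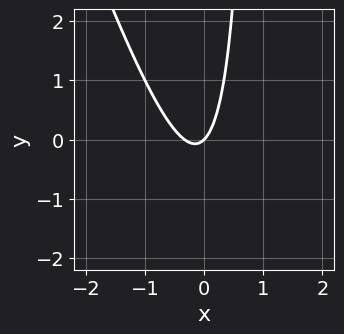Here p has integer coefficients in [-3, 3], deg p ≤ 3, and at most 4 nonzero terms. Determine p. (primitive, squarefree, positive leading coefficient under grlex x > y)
First, the degree is 2 — the shape is more complex than any degree-1 curve.
Next, observable constraints: one x-axis crossing is at x = 0; one y-axis crossing is at y = 0.
Finally, putting this together gives p.

3*x^2 + x*y + x - y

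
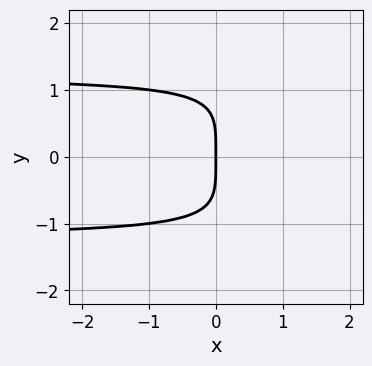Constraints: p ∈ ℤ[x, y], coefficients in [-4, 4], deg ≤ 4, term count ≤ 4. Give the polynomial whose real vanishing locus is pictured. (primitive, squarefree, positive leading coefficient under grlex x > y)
y^4 - 2*x*y^2 + 3*x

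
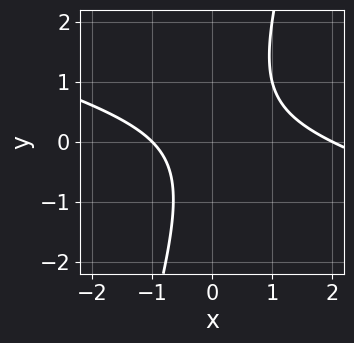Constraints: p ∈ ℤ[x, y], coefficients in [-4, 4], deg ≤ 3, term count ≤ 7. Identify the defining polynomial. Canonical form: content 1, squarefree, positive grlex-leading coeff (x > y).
First, deg p = 2. No degree-1 curve has this shape.
Then, observable constraints: among the integer gridlines, it crosses the x-axis at x ∈ {-1, 2}; it misses every integer gridline on the y-axis.
Finally, these observations pin down the coefficients.

x^2 + 3*x*y - y^2 - x - 2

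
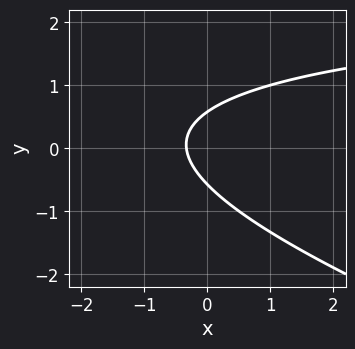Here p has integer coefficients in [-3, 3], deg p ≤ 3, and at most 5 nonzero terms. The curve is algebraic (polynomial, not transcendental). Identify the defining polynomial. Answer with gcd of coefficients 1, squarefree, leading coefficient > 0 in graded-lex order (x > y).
x*y + 3*y^2 - 3*x - 1

(a) The degree is 2 — no degree-1 curve has this shape.
(b) Matching integer coefficients to the picture gives p.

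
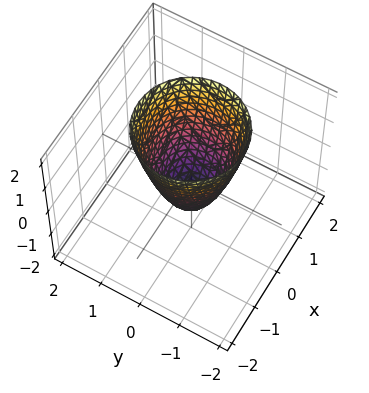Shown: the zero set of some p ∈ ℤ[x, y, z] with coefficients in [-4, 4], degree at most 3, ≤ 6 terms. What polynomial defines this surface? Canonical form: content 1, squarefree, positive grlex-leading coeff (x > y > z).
The degree is 2 — no degree-1 surface has this shape.
Symmetries: every cross-section ⟂ z is a circle, so x, y appear only via x² + y².
Reading off the gridlines: a circular section at z = 2 has radius between 1 and 2; it meets the z-axis at z = -1 (among the integer gridlines).
Matching integer coefficients to the picture gives p.

2*x^2 + 2*y^2 - z - 1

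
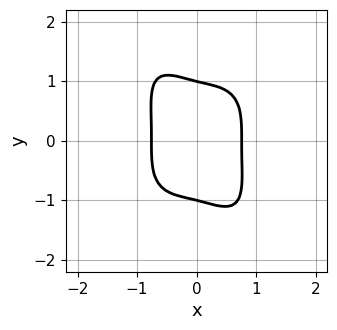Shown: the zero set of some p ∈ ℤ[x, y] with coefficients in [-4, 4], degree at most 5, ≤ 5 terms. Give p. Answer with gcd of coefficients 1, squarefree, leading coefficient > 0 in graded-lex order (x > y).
3*x^4 + x*y^3 + y^4 - 1

deg p = 4.
From the visible intercepts: among the integer gridlines, it crosses the y-axis at y ∈ {-1, 1}.
Fitting integer coefficients to these (and the overall shape) gives p.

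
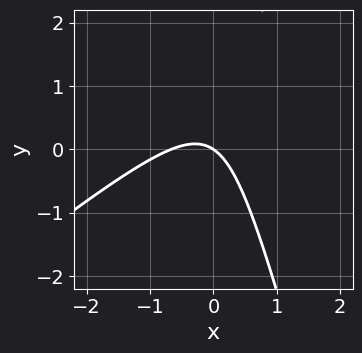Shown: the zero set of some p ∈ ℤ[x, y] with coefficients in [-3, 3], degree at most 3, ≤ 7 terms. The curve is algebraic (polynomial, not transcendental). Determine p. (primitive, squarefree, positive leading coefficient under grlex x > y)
3*x^2 - 3*x*y - y^2 + 2*x + 3*y

Degree: a generic line meets the curve in up to 2 points, so deg p = 2.
Reading off the gridlines: it meets the x-axis at x = 0 (among the integer gridlines); it crosses the y-axis at the gridline y = 0.
The integer polynomial consistent with all of this is the stated p.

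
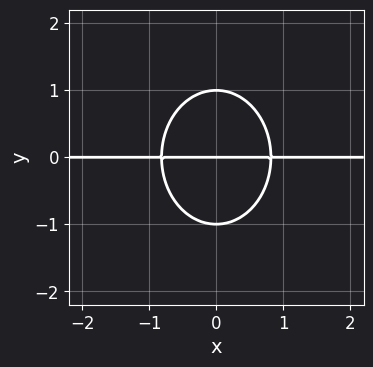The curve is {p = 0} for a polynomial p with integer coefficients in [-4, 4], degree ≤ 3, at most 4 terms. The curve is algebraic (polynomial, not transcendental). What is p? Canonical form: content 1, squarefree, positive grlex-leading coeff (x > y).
(a) The degree is 3 — no degree-2 curve has this shape.
(b) Symmetries: the x ↦ −x reflection is a symmetry, so x appears only in even powers.
(c) Checking where it meets the axes: among the integer gridlines, it crosses the y-axis at y ∈ {-1, 0, 1}; every point of the x-axis in the box is on the curve.
(d) Fitting integer coefficients to these (and the overall shape) gives p.

3*x^2*y + 2*y^3 - 2*y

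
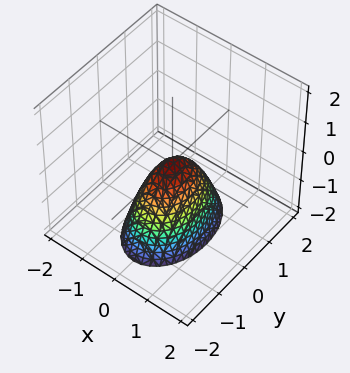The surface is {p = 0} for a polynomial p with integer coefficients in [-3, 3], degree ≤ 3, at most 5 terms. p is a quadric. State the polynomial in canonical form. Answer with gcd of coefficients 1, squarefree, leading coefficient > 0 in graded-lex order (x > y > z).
1. The degree is 2 — a paraboloid; a quadric.
2. Symmetries: the x ↦ −x reflection is a symmetry, so x appears only in even powers; it's symmetric under y → −y, forcing even powers of y.
3. Observable constraints: it crosses the x-axis at the gridline x = 0; one z-axis crossing is at z = 0; it meets the y-axis at y = 0 (among the integer gridlines).
4. Fitting integer coefficients to these (and the overall shape) gives p.

2*x^2 + y^2 + z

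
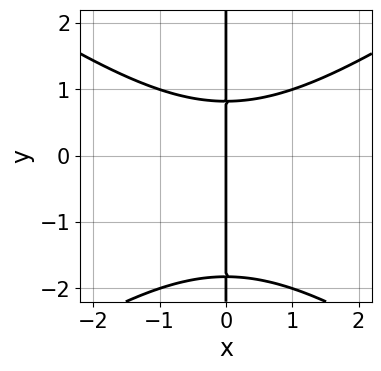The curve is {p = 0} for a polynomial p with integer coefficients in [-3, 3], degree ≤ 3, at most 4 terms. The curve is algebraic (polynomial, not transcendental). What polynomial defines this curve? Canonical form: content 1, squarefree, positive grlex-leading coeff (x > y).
x^3 - 2*x*y^2 - 2*x*y + 3*x

First, degree: no degree-2 curve has this shape, so deg p = 3.
Then, from the visible intercepts: every point of the y-axis in the box is on the curve; it meets the x-axis at x = 0 (among the integer gridlines).
Finally, these observations pin down the coefficients.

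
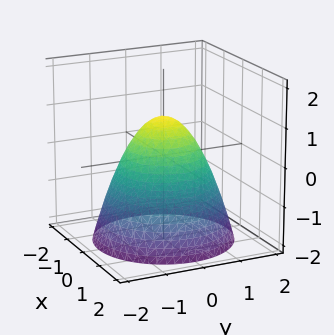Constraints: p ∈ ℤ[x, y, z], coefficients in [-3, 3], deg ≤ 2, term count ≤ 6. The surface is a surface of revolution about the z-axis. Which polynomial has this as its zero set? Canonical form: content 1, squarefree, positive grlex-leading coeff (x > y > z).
First, deg p = 2.
Next, symmetries: rotational symmetry about the z-axis ⇒ p depends on x, y only through x² + y².
Then, observable constraints: among the integer gridlines, it crosses the y-axis at y ∈ {-1, 1}; a circular section at z = -1 has radius between 1 and 2; it crosses the z-axis at the gridline z = 1.
Finally, assembling these constraints gives the stated polynomial.

x^2 + y^2 + z - 1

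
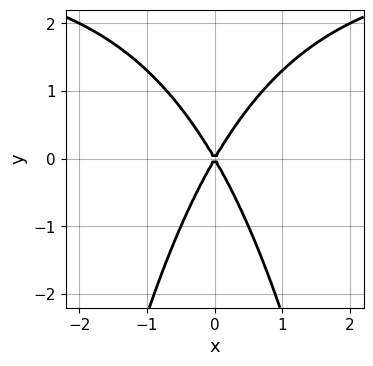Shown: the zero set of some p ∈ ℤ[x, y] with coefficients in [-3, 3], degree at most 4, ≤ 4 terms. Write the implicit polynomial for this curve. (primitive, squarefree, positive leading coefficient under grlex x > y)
x^2*y - 3*x^2 + y^2

deg p = 3.
Symmetries: mirror symmetry x ↦ −x ⇒ only even powers of x.
Checking where it meets the axes: it crosses the y-axis at the gridline y = 0; it meets the x-axis at x = 0 (among the integer gridlines).
Together with the visible shape, these determine p as stated.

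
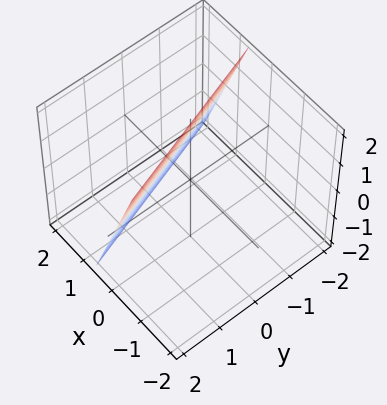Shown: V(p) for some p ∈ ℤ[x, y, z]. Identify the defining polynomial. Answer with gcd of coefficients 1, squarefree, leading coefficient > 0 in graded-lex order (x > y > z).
3*x + y + z - 2

1. deg p = 1. The surface is flat (a plane).
2. Against the integer gridlines: one y-axis crossing is at y = 2; one z-axis crossing is at z = 2.
3. Putting this together gives p.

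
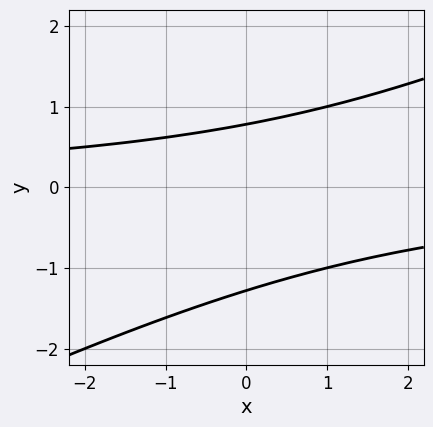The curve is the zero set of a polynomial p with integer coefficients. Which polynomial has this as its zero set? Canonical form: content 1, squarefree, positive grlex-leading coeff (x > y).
x*y - 2*y^2 - y + 2

(a) Degree: a generic line meets the curve in up to 2 points, so deg p = 2.
(b) Reading off the gridlines: it misses every integer gridline on the x-axis.
(c) These observations pin down the coefficients.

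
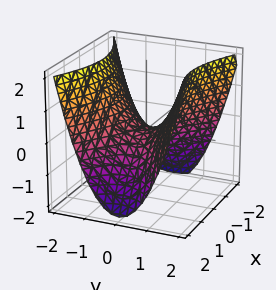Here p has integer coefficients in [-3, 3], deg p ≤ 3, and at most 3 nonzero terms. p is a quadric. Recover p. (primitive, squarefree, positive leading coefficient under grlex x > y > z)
x^2 - 2*y^2 + 2*z

The degree is 2 — a saddle surface; a quadric.
Symmetries: it's symmetric under x → −x, forcing even powers of x; it's symmetric under y → −y, forcing even powers of y.
Against the integer gridlines: it crosses the y-axis at the gridline y = 0; it crosses the x-axis at the gridline x = 0.
Assembling these constraints gives the stated polynomial.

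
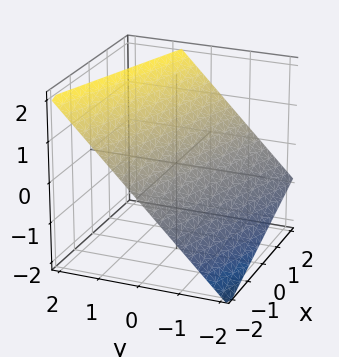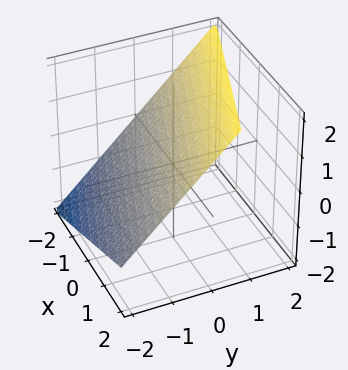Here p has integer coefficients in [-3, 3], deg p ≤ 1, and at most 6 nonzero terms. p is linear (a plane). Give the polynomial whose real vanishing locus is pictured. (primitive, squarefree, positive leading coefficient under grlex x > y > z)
deg p = 1. Every cross-section is a straight line — this is a plane.
Observable constraints: it crosses the x-axis at the gridline x = -2.
Together with the visible shape, these determine p as stated.

x + 3*y - 3*z + 2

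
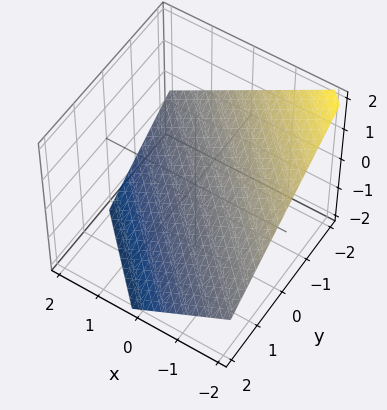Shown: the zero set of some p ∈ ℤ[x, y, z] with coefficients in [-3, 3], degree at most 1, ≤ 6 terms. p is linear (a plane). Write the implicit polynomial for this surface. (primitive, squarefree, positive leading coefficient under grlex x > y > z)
The degree is 1 — the surface is flat (a plane).
From the visible intercepts: it meets the x-axis at x = -1 (among the integer gridlines); it crosses the y-axis at the gridline y = -1.
The integer polynomial consistent with all of this is the stated p.

2*x + 2*y + 3*z + 2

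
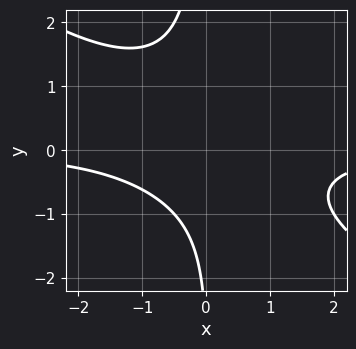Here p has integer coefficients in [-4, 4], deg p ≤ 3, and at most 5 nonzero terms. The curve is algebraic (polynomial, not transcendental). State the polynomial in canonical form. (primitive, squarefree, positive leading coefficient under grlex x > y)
2*x^2*y + 3*x*y^2 + y + 3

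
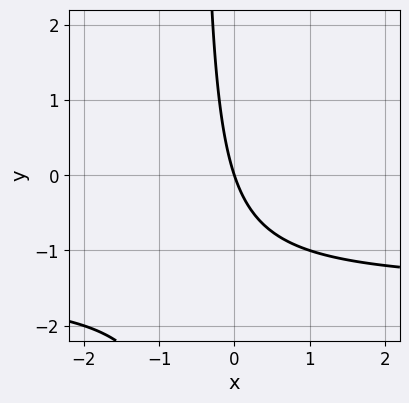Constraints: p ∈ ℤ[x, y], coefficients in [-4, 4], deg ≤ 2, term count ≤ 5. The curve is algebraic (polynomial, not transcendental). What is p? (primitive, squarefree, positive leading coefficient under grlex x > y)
2*x*y + 3*x + y

First, degree: a generic line meets the curve in up to 2 points, so deg p = 2.
Next, observable constraints: it meets the x-axis at x = 0 (among the integer gridlines); one y-axis crossing is at y = 0.
Finally, solving for integer coefficients yields p as stated.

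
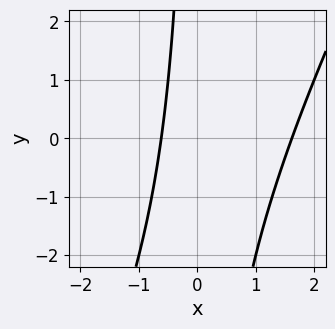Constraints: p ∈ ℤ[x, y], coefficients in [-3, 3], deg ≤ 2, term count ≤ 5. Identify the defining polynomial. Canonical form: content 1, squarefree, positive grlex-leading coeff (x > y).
2*x^2 - x*y - 2*x - 2

(a) Degree: a generic line meets the curve in up to 2 points, so deg p = 2.
(b) From the visible intercepts: no y-intercept at any integer in the box.
(c) These observations pin down the coefficients.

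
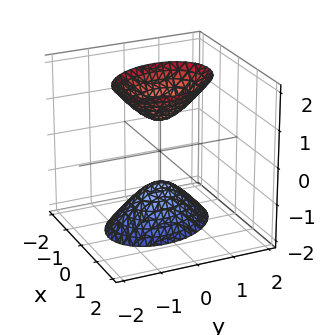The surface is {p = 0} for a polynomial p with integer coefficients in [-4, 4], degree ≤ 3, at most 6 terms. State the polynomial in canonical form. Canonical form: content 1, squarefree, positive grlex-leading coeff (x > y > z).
3*x^2 + x*y - x*z + 2*y^2 - z^2 + 1

(a) I count 2 distinct pieces.
(b) Degree: the shape is more complex than any degree-1 surface, so deg p = 2.
(c) From the visible intercepts: the surface avoids every integer x-axis point in the box; the surface avoids every integer y-axis point in the box; the z-axis gridline crossings are at z ∈ {-1, 1}.
(d) Matching integer coefficients to the picture gives p.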